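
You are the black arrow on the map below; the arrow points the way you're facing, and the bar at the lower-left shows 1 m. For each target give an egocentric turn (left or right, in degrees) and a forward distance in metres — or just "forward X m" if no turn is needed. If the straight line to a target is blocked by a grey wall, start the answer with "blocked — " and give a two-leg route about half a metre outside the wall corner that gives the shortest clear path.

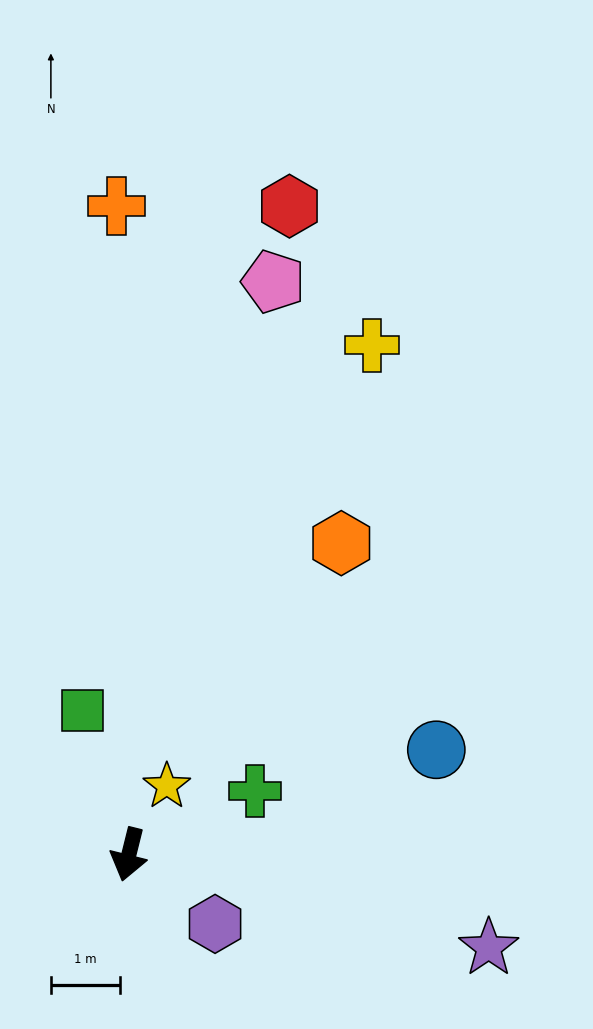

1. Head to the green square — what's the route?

turn right 148°, forward 2.2 m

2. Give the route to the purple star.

turn left 89°, forward 5.4 m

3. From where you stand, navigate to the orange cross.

turn right 165°, forward 9.4 m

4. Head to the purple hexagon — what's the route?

turn left 65°, forward 1.6 m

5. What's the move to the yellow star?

turn left 165°, forward 1.1 m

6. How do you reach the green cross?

turn left 131°, forward 2.0 m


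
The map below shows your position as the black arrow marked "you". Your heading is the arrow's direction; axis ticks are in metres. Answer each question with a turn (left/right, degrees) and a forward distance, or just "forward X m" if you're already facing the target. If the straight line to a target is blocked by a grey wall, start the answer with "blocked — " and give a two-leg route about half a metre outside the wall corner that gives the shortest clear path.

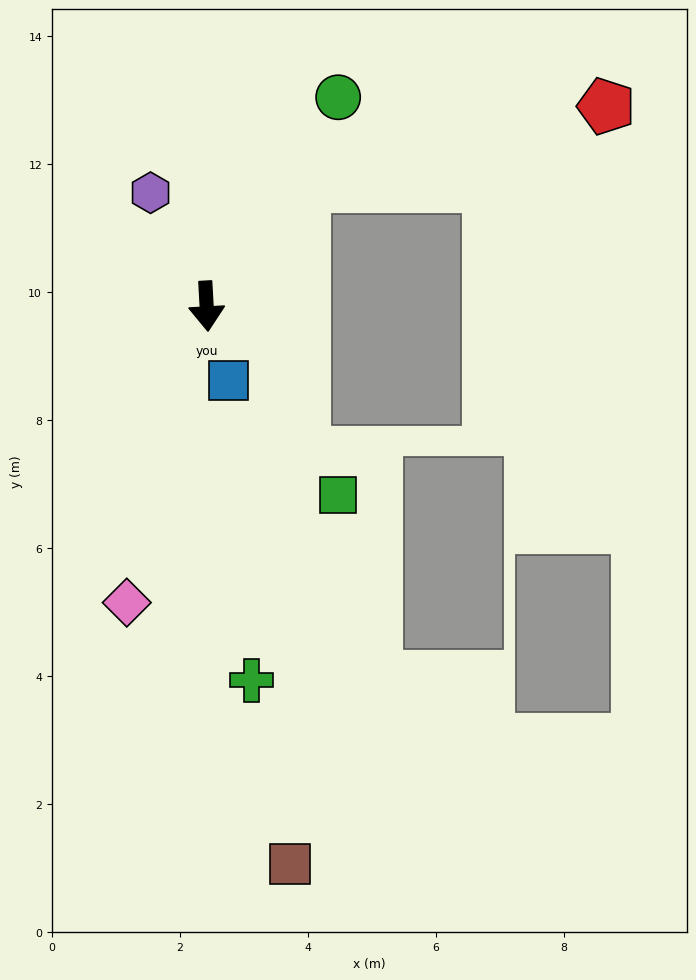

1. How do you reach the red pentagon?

blocked — turn left 138°, forward 2.4 m, then turn right 37°, forward 4.9 m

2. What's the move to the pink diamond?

turn right 18°, forward 4.8 m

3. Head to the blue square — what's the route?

turn left 13°, forward 1.2 m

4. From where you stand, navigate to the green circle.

turn left 145°, forward 3.9 m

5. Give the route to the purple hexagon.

turn right 157°, forward 2.0 m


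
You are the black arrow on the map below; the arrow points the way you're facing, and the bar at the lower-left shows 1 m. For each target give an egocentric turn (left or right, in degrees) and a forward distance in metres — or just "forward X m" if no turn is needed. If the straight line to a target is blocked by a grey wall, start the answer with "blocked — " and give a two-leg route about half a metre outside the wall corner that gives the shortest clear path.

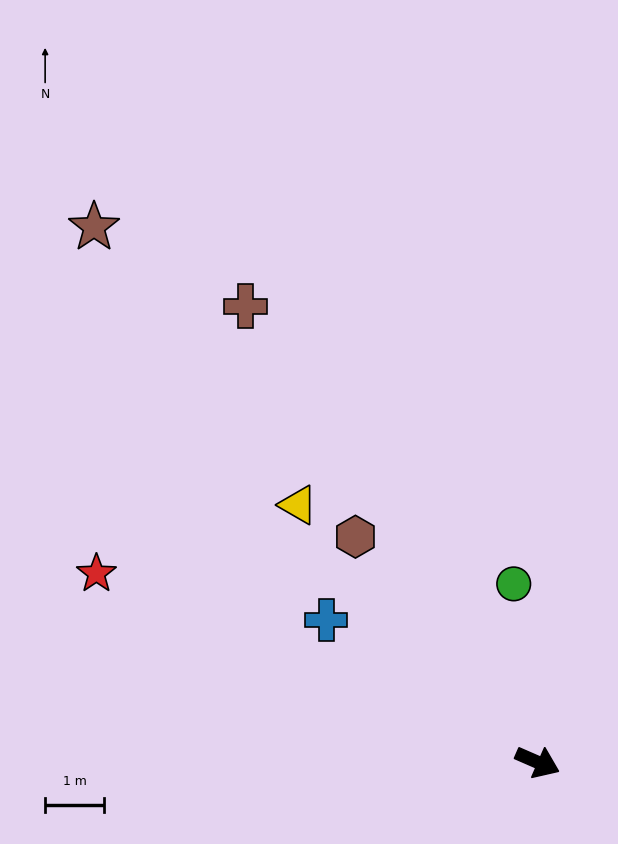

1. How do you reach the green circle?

turn left 121°, forward 3.1 m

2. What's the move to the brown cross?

turn left 146°, forward 9.2 m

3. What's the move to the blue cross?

turn left 170°, forward 4.3 m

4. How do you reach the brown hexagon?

turn left 152°, forward 4.9 m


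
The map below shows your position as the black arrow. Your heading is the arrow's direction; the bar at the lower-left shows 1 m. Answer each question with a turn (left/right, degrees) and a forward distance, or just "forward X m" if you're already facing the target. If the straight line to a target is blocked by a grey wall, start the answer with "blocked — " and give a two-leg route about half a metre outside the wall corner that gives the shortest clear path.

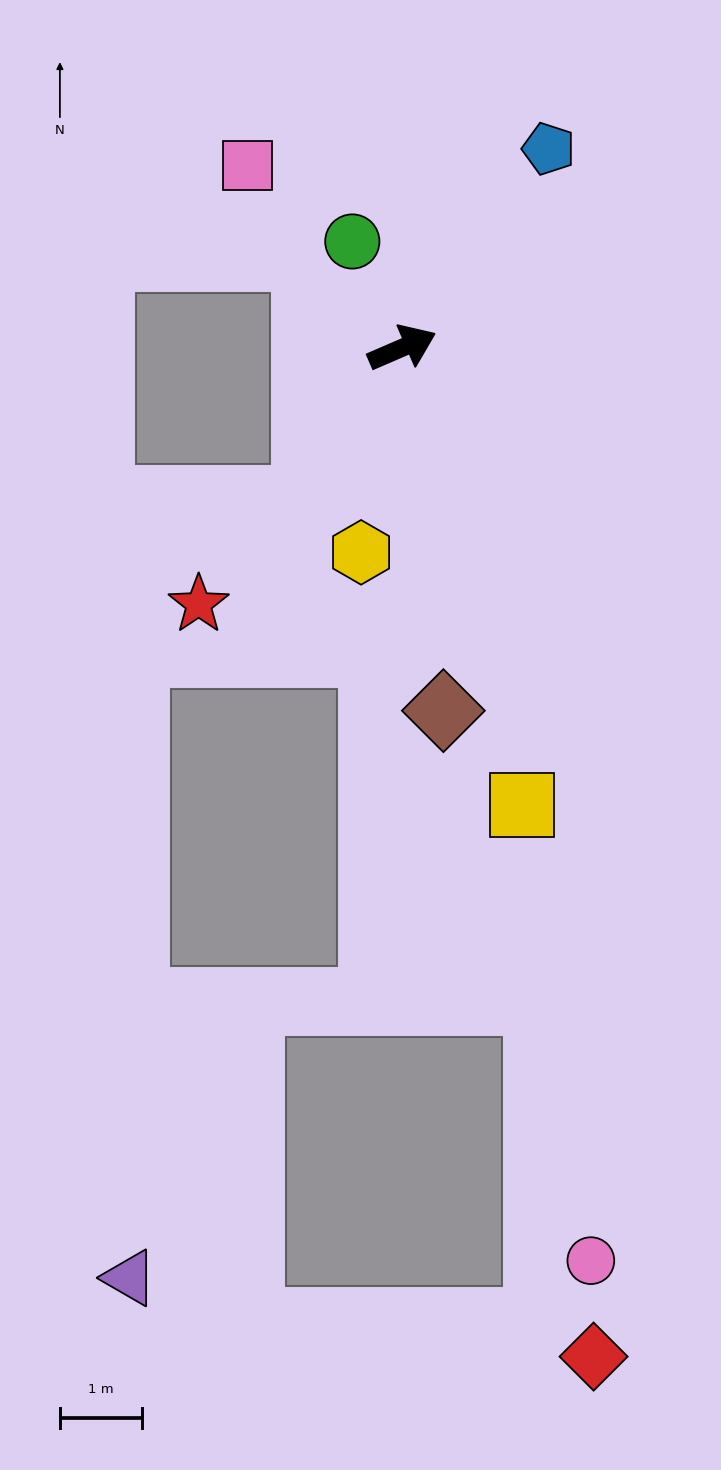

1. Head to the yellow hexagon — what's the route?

turn right 125°, forward 2.5 m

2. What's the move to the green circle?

turn left 92°, forward 1.4 m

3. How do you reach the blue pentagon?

turn left 30°, forward 3.0 m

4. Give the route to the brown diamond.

turn right 107°, forward 4.4 m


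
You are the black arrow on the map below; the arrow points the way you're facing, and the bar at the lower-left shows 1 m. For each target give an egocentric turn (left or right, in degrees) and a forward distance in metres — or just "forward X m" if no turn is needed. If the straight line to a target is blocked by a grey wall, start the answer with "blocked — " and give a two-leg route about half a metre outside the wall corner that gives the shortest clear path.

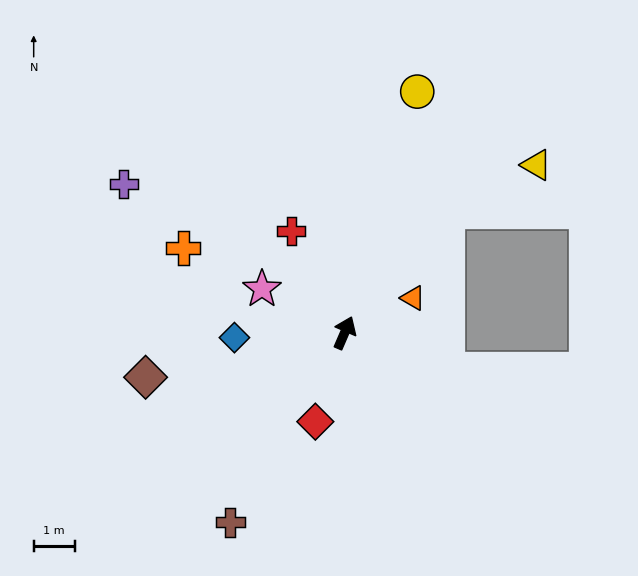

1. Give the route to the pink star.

turn left 85°, forward 2.3 m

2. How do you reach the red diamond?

turn right 175°, forward 2.3 m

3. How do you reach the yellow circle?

turn left 7°, forward 6.1 m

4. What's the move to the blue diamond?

turn left 116°, forward 2.7 m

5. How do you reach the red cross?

turn left 51°, forward 2.8 m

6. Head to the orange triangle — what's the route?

turn right 40°, forward 1.9 m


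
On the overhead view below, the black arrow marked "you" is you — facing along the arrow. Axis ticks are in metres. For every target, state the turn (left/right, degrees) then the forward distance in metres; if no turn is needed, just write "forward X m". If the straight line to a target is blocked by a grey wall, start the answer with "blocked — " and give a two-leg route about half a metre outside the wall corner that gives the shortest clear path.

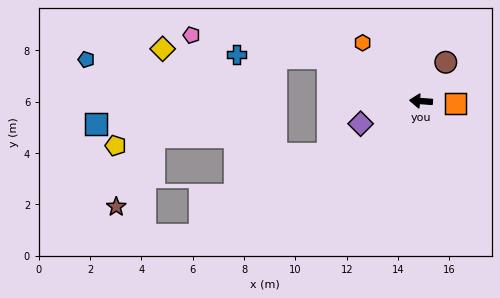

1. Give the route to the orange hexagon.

turn right 41°, forward 3.2 m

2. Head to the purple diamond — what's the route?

turn left 25°, forward 2.5 m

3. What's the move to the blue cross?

blocked — turn right 20°, forward 4.0 m, then turn left 21°, forward 3.5 m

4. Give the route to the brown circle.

turn right 118°, forward 1.8 m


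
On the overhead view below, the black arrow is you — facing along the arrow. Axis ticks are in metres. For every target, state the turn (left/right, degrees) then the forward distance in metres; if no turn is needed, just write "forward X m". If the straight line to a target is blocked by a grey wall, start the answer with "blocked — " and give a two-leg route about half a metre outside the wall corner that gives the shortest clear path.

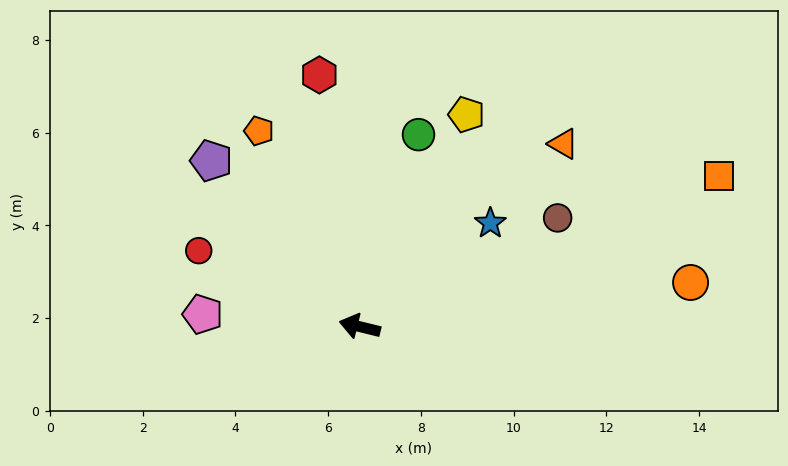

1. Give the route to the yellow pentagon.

turn right 103°, forward 5.1 m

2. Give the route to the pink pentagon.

turn left 9°, forward 3.4 m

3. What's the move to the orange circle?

turn right 159°, forward 7.2 m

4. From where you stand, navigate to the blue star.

turn right 128°, forward 3.6 m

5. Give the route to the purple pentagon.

turn right 34°, forward 4.8 m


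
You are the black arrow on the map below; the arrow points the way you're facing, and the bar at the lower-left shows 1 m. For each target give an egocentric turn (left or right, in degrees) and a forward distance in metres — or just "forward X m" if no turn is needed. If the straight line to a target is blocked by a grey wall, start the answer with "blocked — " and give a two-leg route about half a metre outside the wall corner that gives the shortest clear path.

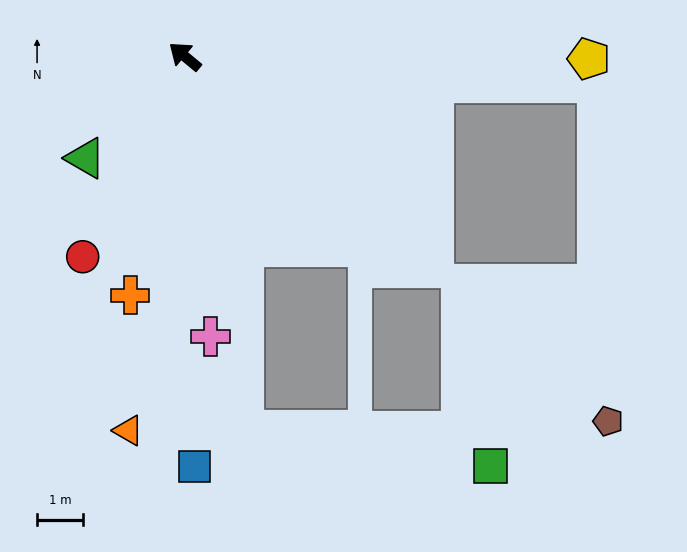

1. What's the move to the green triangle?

turn left 85°, forward 3.1 m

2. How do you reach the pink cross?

turn left 135°, forward 6.1 m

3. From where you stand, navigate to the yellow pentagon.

turn right 141°, forward 8.7 m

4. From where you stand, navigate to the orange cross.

turn left 117°, forward 5.3 m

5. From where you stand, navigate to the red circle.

turn left 103°, forward 4.9 m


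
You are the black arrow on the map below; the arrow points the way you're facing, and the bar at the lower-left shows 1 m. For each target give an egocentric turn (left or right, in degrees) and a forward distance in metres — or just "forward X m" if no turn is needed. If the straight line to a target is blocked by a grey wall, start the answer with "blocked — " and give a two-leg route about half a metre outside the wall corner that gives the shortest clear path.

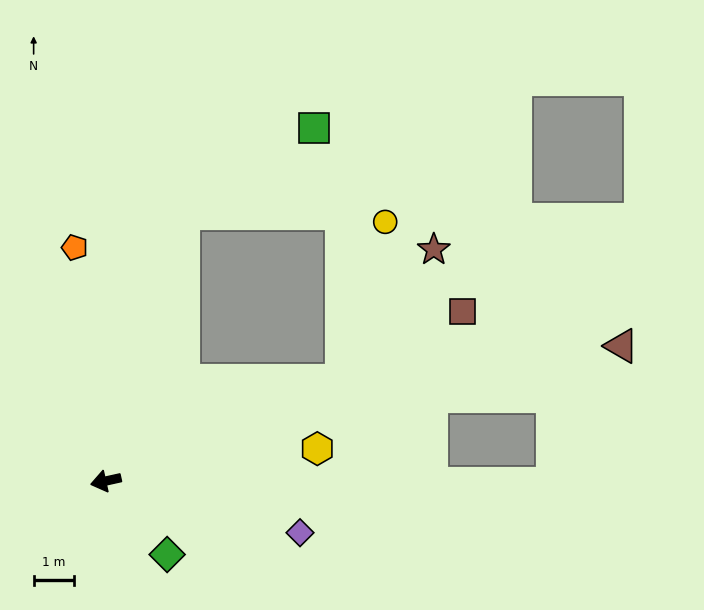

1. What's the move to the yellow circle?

blocked — turn right 169°, forward 6.4 m, then turn left 51°, forward 4.1 m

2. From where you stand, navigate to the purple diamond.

turn left 153°, forward 5.0 m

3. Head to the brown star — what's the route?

blocked — turn right 169°, forward 6.4 m, then turn left 32°, forward 4.0 m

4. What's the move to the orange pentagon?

turn right 95°, forward 5.9 m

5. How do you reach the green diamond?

turn left 117°, forward 2.4 m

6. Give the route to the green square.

blocked — turn right 119°, forward 7.0 m, then turn right 41°, forward 3.9 m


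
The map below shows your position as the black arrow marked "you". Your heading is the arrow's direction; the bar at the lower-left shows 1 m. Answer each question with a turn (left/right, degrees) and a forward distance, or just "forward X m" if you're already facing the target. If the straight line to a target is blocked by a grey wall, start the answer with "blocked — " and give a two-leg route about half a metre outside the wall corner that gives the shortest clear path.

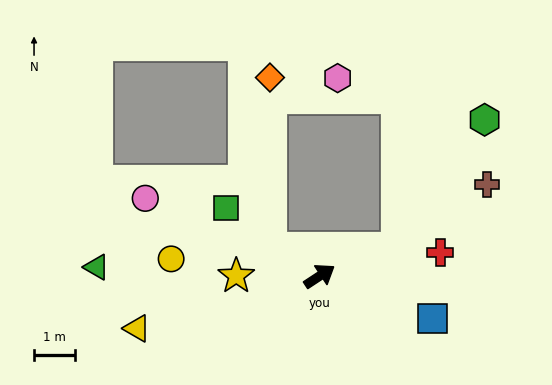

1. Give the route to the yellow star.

turn left 147°, forward 2.0 m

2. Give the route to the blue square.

turn right 54°, forward 2.9 m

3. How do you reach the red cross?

turn right 22°, forward 3.0 m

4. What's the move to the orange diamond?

blocked — turn left 119°, forward 1.4 m, then turn right 62°, forward 4.2 m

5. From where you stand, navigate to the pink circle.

turn left 123°, forward 4.7 m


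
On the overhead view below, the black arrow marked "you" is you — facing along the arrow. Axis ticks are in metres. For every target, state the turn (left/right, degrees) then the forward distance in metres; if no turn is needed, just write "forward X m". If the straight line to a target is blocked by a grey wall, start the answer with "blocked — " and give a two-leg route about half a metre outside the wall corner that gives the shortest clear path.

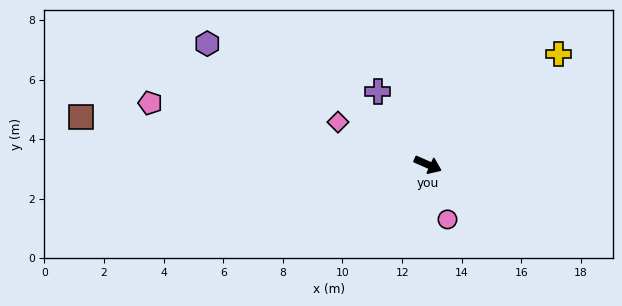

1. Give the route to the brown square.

turn right 164°, forward 11.7 m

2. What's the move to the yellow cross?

turn left 64°, forward 5.7 m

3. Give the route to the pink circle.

turn right 47°, forward 2.0 m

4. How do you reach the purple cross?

turn left 148°, forward 3.0 m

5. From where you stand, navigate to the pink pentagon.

turn right 169°, forward 9.5 m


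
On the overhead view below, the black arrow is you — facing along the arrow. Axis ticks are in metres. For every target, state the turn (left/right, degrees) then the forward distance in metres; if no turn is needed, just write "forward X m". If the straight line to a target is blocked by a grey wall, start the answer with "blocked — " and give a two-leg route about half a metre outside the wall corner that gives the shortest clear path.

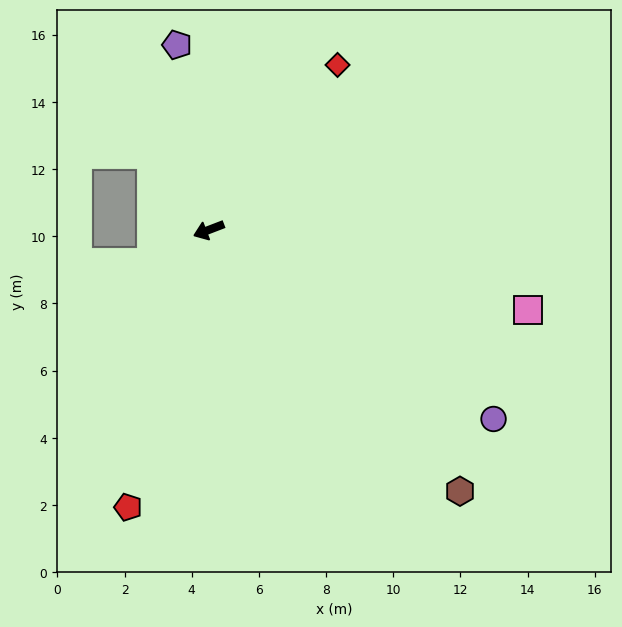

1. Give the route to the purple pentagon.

turn right 101°, forward 5.6 m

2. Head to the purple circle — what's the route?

turn left 125°, forward 10.2 m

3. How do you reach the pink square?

turn left 145°, forward 9.8 m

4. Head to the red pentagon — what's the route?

turn left 53°, forward 8.6 m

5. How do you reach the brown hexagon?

turn left 113°, forward 10.8 m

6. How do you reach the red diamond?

turn right 149°, forward 6.2 m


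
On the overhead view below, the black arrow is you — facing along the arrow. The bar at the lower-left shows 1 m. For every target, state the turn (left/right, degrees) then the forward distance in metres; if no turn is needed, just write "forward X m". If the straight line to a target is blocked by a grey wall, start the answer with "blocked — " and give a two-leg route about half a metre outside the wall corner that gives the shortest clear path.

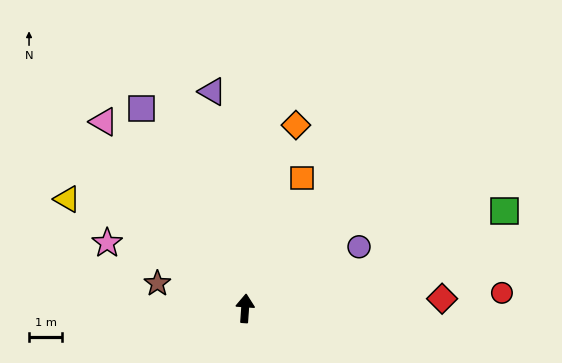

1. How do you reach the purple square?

turn left 31°, forward 6.8 m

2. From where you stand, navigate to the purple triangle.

turn left 13°, forward 6.6 m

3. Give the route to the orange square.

turn right 20°, forward 4.3 m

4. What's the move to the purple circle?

turn right 58°, forward 3.9 m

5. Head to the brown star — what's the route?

turn left 78°, forward 2.8 m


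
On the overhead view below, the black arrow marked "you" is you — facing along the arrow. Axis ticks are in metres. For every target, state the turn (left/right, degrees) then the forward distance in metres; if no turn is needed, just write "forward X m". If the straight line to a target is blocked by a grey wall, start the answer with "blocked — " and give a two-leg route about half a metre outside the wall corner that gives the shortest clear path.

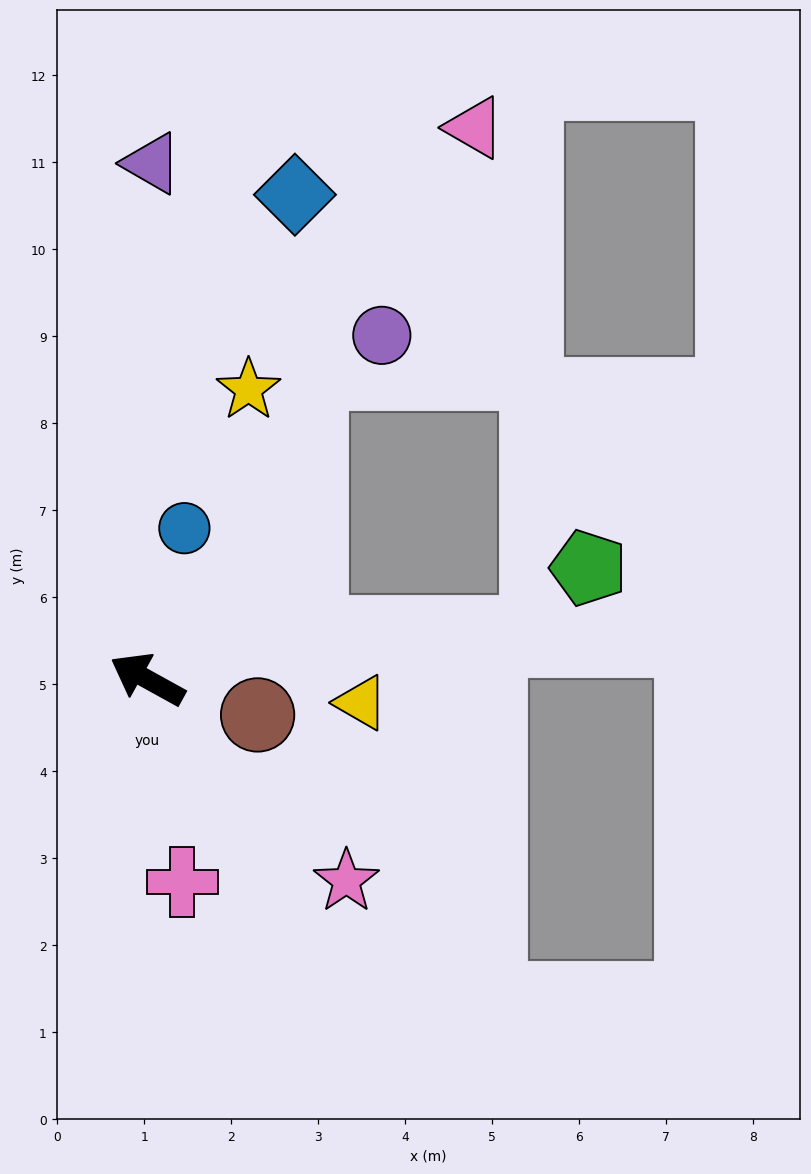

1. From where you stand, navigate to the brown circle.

turn right 169°, forward 1.3 m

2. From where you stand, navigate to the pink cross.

turn left 129°, forward 2.4 m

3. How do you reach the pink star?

turn left 164°, forward 3.3 m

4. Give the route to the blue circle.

turn right 75°, forward 1.8 m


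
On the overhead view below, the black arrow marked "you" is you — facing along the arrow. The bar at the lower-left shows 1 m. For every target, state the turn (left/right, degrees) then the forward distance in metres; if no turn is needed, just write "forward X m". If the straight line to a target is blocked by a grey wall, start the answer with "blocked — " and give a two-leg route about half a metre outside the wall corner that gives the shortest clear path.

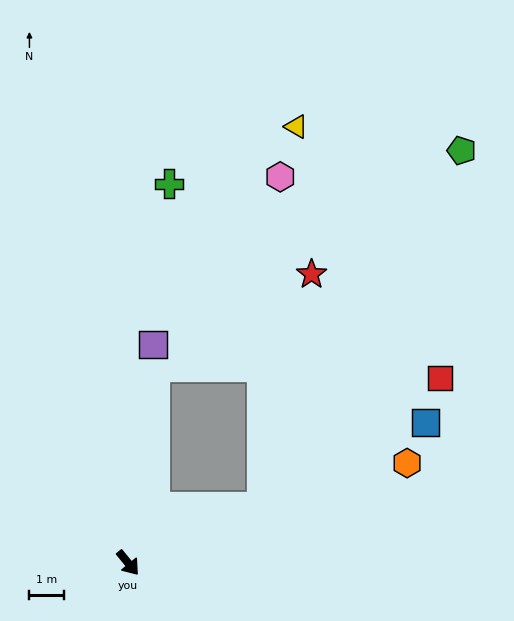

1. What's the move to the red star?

blocked — turn left 73°, forward 4.2 m, then turn left 56°, forward 6.9 m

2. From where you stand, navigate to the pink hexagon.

blocked — turn left 73°, forward 4.2 m, then turn left 64°, forward 9.6 m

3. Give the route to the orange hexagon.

turn left 70°, forward 8.6 m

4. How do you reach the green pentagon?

blocked — turn left 73°, forward 4.2 m, then turn left 38°, forward 11.9 m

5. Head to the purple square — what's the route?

turn left 134°, forward 6.4 m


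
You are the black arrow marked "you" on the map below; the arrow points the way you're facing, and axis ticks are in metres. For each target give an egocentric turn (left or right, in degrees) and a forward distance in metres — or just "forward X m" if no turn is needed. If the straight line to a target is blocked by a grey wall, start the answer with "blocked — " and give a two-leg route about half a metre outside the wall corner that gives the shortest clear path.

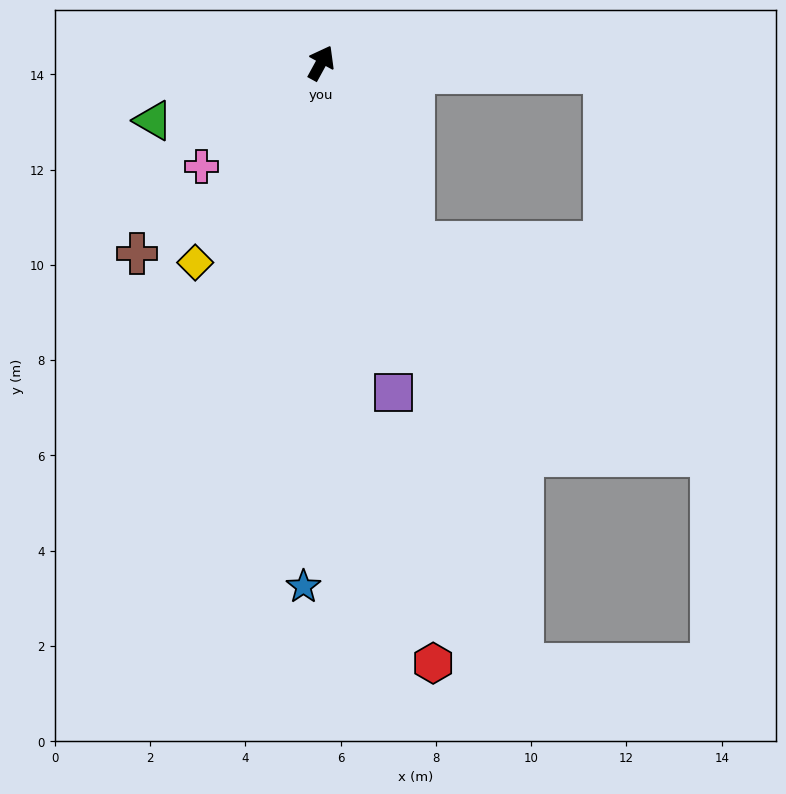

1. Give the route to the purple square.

turn right 139°, forward 7.1 m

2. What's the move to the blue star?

turn right 153°, forward 11.0 m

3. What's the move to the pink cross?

turn left 160°, forward 3.3 m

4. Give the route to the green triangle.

turn left 138°, forward 3.7 m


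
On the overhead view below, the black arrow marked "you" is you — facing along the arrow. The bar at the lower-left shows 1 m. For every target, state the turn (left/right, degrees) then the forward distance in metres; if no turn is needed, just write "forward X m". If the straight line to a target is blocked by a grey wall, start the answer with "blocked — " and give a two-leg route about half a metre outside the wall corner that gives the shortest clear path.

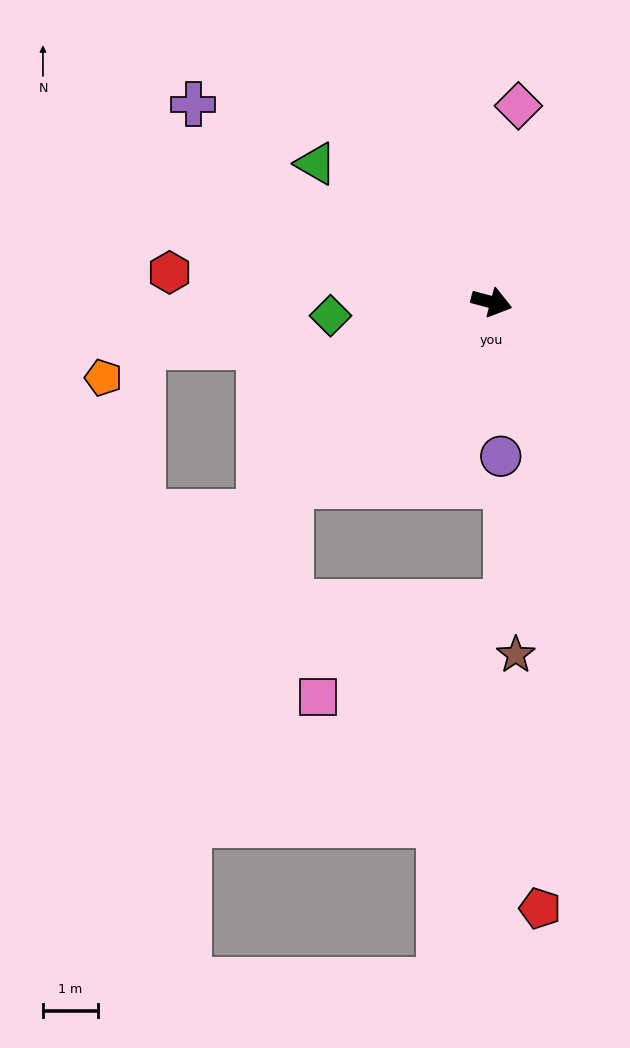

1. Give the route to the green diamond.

turn right 160°, forward 3.0 m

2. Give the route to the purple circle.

turn right 72°, forward 2.8 m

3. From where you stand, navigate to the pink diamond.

turn left 97°, forward 3.6 m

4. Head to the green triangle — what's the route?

turn left 157°, forward 4.1 m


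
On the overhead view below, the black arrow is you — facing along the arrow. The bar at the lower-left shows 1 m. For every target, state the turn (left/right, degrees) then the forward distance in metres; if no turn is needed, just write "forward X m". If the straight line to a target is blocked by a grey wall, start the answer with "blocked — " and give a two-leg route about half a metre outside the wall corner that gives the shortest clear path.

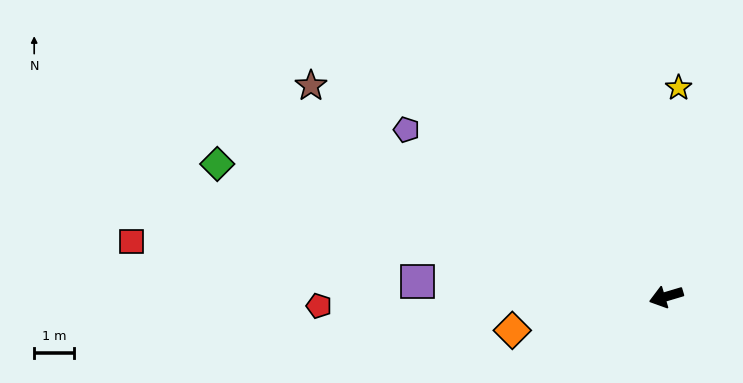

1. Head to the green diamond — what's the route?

turn right 33°, forward 11.7 m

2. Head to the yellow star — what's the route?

turn right 110°, forward 5.2 m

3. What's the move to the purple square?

turn right 20°, forward 6.2 m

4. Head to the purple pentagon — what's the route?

turn right 49°, forward 7.7 m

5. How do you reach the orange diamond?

turn right 4°, forward 3.9 m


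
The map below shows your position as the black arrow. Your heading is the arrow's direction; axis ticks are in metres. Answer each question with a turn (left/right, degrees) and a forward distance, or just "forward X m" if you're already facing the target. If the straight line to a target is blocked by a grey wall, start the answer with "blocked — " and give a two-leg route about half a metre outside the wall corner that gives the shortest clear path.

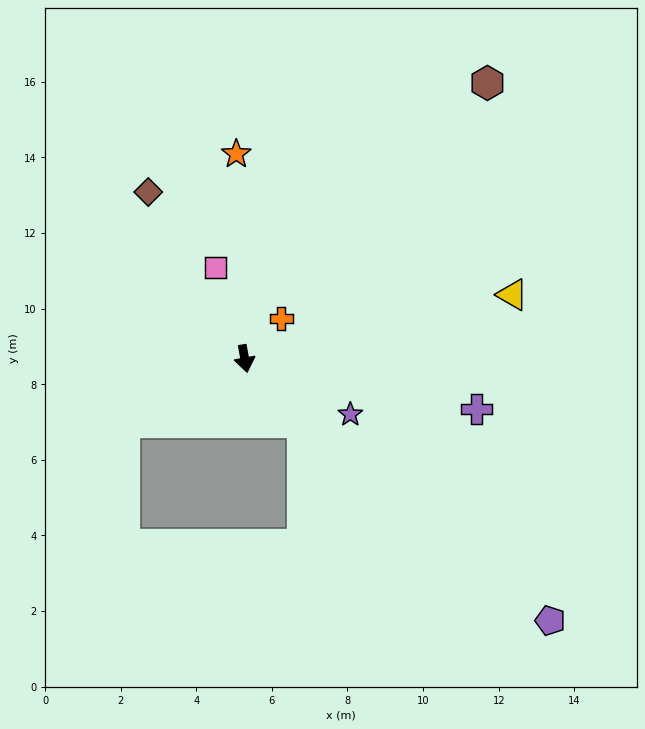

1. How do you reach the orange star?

turn left 172°, forward 5.4 m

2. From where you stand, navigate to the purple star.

turn left 52°, forward 3.2 m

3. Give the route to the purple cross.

turn left 68°, forward 6.3 m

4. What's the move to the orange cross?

turn left 127°, forward 1.4 m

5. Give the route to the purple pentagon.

turn left 39°, forward 10.6 m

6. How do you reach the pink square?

turn right 172°, forward 2.5 m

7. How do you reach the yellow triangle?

turn left 93°, forward 7.3 m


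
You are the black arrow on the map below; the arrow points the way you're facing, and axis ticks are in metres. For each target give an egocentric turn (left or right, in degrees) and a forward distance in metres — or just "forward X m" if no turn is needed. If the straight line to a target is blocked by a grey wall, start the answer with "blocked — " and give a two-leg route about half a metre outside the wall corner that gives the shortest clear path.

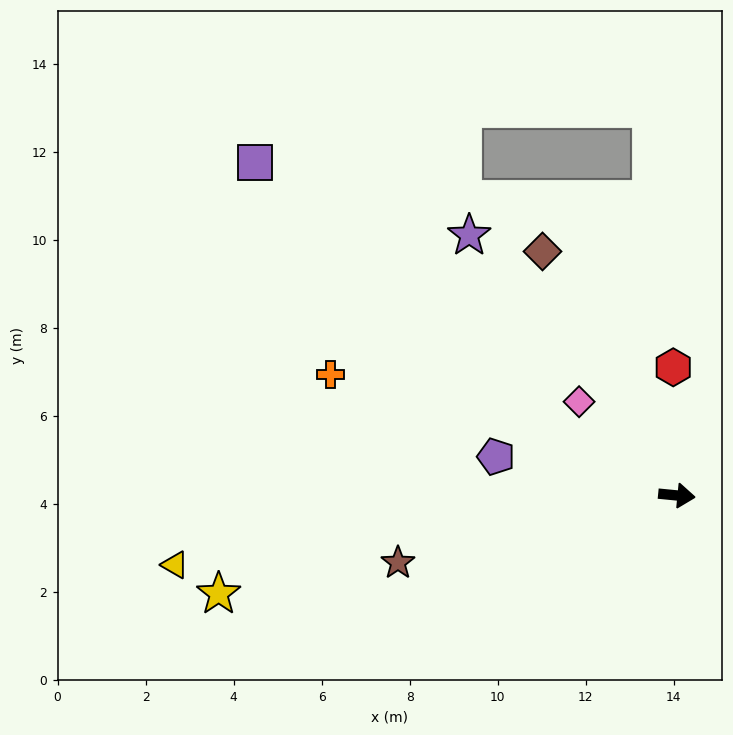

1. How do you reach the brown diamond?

turn left 124°, forward 6.3 m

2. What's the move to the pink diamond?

turn left 142°, forward 3.1 m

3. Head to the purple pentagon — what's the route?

turn left 173°, forward 4.2 m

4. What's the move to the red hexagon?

turn left 97°, forward 2.9 m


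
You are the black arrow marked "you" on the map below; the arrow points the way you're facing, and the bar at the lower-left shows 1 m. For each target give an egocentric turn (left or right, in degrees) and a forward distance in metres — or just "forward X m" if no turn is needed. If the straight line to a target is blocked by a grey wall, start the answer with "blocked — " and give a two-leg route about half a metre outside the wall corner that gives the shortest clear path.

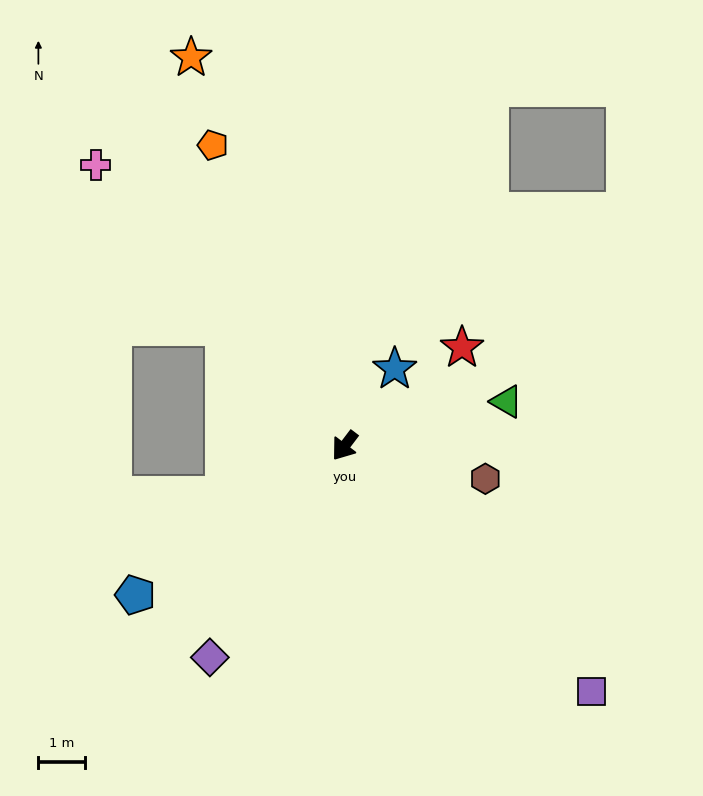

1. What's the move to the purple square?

turn left 82°, forward 7.5 m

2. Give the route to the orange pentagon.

turn right 119°, forward 7.1 m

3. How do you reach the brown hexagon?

turn left 114°, forward 3.1 m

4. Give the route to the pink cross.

turn right 101°, forward 8.1 m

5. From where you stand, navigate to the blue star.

turn right 176°, forward 2.0 m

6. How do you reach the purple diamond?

turn left 5°, forward 5.4 m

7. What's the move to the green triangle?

turn left 143°, forward 3.6 m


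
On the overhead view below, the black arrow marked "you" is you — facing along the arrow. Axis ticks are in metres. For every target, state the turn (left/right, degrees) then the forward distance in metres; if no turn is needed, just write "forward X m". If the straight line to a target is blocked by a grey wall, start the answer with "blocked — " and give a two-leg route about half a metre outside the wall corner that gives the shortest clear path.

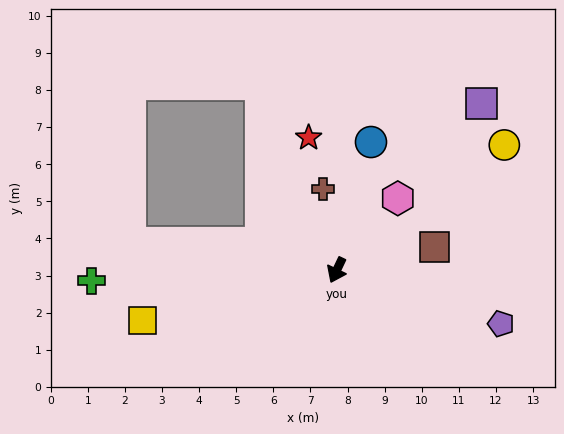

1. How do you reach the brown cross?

turn right 145°, forward 2.2 m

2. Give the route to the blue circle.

turn right 170°, forward 3.6 m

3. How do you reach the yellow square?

turn right 50°, forward 5.4 m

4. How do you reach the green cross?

turn right 62°, forward 6.6 m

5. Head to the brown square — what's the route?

turn left 129°, forward 2.7 m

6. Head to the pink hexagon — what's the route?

turn left 165°, forward 2.5 m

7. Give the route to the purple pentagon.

turn left 97°, forward 4.7 m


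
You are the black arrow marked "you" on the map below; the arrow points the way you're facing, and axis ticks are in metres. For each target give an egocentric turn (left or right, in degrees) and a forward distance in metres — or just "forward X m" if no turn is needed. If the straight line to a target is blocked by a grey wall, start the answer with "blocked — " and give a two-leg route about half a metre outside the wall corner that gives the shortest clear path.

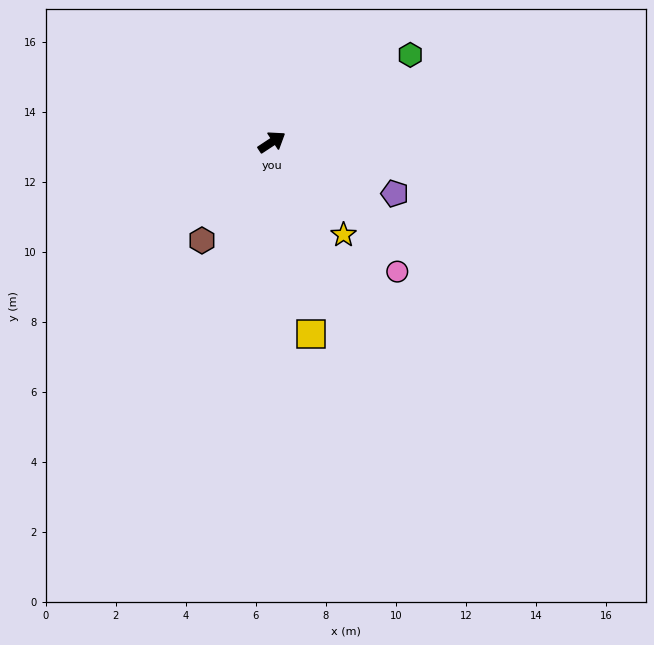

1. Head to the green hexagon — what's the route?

forward 4.7 m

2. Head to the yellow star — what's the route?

turn right 86°, forward 3.3 m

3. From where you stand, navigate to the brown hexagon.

turn right 159°, forward 3.4 m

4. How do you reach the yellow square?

turn right 112°, forward 5.6 m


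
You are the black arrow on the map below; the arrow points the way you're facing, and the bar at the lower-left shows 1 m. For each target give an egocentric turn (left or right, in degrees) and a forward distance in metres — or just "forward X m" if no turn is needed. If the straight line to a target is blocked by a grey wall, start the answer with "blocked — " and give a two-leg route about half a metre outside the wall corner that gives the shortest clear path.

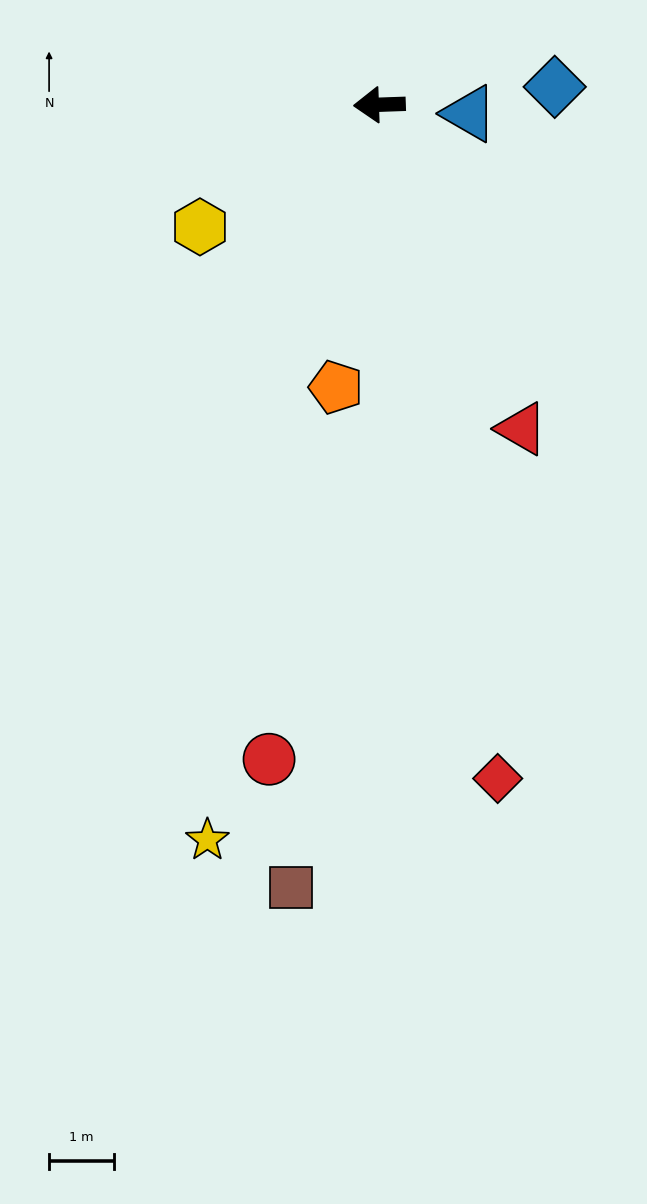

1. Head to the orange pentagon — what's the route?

turn left 79°, forward 4.4 m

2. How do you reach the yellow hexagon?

turn left 32°, forward 3.3 m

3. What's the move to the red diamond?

turn left 98°, forward 10.6 m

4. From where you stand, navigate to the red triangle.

turn left 112°, forward 5.5 m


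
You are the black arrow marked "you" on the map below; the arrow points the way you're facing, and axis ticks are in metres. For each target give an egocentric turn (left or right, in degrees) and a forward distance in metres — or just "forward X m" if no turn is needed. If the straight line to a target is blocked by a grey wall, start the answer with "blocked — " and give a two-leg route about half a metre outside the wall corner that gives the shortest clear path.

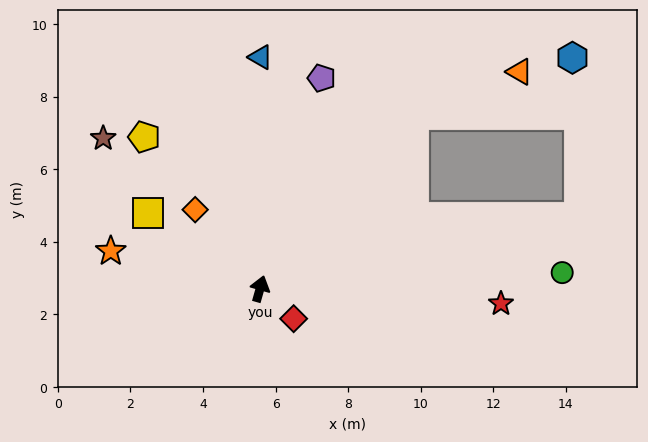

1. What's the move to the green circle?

turn right 71°, forward 8.3 m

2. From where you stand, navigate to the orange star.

turn left 92°, forward 4.2 m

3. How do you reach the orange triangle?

blocked — turn right 25°, forward 6.4 m, then turn right 27°, forward 3.1 m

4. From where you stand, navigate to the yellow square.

turn left 72°, forward 3.7 m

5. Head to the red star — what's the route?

turn right 78°, forward 6.7 m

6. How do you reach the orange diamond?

turn left 55°, forward 2.8 m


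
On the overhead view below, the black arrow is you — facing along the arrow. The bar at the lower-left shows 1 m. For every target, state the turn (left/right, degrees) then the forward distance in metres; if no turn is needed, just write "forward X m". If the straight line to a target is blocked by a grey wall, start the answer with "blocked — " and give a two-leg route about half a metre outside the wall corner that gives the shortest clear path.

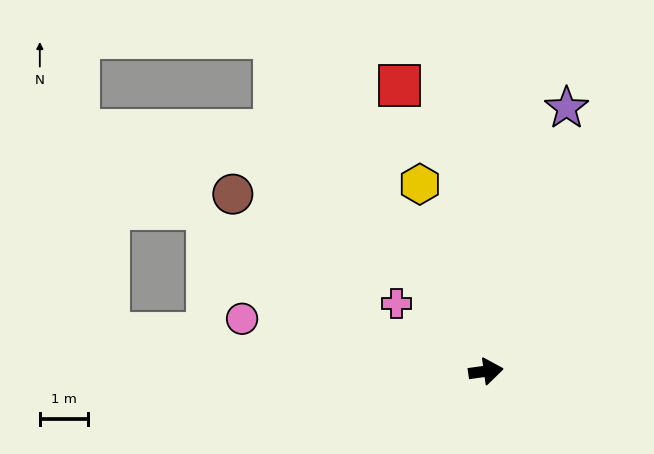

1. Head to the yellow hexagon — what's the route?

turn left 102°, forward 4.1 m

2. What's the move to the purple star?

turn left 65°, forward 5.7 m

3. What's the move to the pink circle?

turn left 160°, forward 5.1 m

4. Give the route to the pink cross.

turn left 135°, forward 2.3 m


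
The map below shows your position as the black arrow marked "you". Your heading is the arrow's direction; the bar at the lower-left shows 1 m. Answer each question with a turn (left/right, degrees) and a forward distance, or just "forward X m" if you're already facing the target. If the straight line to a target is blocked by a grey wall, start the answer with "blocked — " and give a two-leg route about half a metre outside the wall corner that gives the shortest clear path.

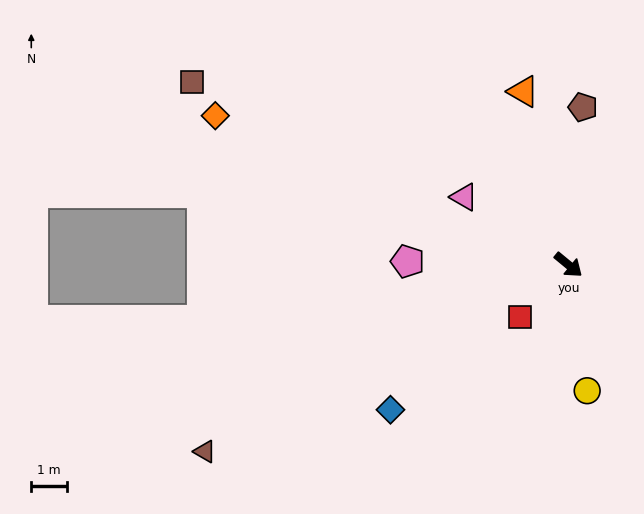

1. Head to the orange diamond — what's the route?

turn right 163°, forward 10.7 m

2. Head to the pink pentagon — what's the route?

turn right 142°, forward 4.5 m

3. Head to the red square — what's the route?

turn right 93°, forward 2.0 m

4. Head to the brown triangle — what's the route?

turn right 113°, forward 11.4 m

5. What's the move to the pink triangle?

turn right 173°, forward 3.5 m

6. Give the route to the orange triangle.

turn left 144°, forward 5.0 m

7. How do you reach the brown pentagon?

turn left 124°, forward 4.4 m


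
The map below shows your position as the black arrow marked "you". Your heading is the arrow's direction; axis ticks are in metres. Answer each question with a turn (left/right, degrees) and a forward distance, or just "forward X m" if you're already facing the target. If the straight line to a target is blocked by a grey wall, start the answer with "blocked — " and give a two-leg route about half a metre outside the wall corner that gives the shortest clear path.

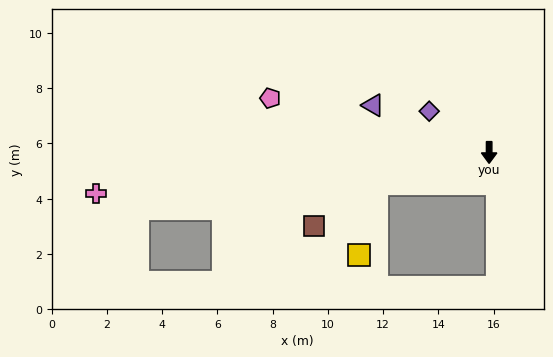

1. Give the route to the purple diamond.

turn right 124°, forward 2.6 m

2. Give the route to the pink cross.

turn right 84°, forward 14.3 m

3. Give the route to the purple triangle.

turn right 112°, forward 4.5 m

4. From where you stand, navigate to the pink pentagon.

turn right 104°, forward 8.2 m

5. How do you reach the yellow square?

blocked — turn right 75°, forward 4.2 m, then turn left 61°, forward 2.7 m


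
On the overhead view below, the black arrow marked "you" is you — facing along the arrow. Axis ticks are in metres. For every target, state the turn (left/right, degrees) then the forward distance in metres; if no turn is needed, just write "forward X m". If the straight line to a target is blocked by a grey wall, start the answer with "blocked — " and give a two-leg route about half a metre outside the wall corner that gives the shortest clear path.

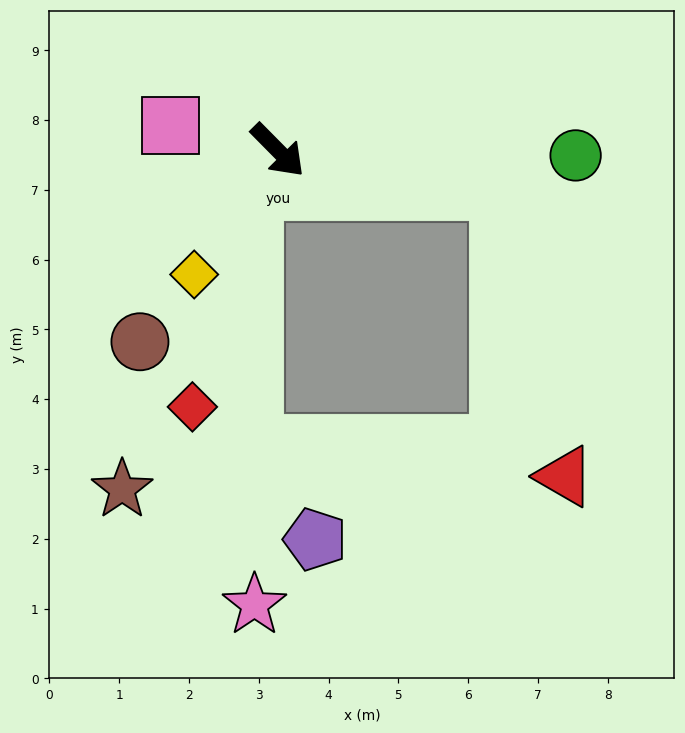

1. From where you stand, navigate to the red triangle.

blocked — turn left 35°, forward 3.2 m, then turn right 67°, forward 4.2 m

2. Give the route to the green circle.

turn left 44°, forward 4.3 m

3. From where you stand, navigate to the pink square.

turn right 148°, forward 1.6 m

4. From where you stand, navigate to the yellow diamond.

turn right 79°, forward 2.1 m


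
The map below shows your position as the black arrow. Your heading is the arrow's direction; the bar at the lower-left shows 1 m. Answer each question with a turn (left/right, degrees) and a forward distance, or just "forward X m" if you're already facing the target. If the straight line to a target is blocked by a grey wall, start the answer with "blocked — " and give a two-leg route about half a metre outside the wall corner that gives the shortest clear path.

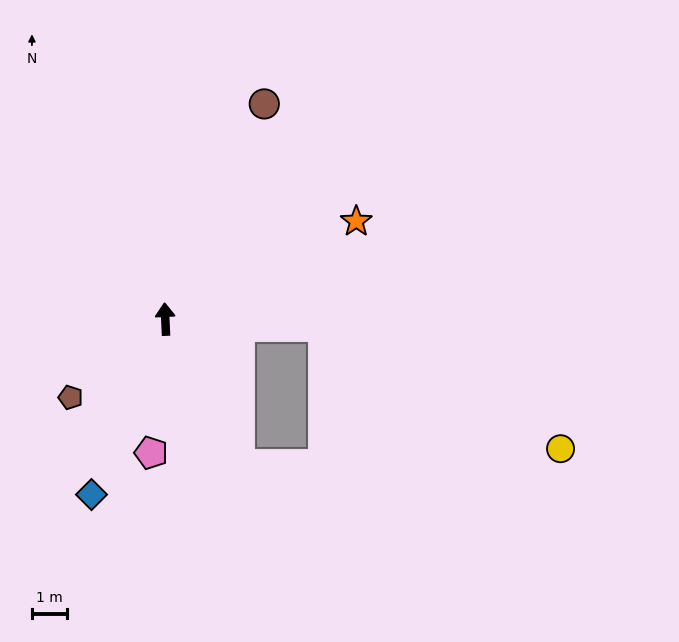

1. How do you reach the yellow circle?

blocked — turn right 96°, forward 4.5 m, then turn right 24°, forward 7.7 m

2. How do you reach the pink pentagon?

turn left 171°, forward 3.9 m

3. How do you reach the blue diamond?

turn left 155°, forward 5.5 m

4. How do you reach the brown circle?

turn right 27°, forward 6.8 m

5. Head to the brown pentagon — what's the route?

turn left 127°, forward 3.5 m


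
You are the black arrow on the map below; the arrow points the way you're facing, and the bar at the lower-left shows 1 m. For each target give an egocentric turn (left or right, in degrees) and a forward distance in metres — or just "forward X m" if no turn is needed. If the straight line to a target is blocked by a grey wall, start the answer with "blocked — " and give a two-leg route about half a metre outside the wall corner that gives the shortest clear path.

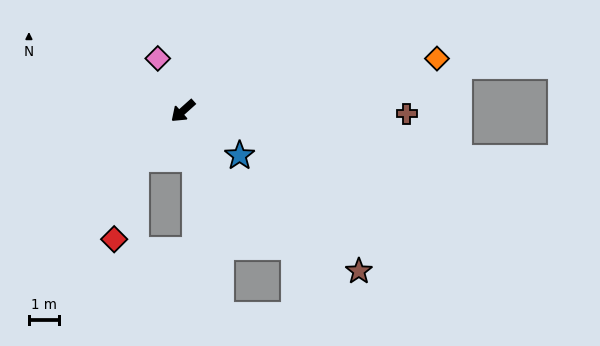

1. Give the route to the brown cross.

turn left 137°, forward 7.4 m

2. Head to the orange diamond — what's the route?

turn left 150°, forward 8.6 m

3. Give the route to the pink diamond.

turn right 106°, forward 1.9 m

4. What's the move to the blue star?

turn left 100°, forward 2.4 m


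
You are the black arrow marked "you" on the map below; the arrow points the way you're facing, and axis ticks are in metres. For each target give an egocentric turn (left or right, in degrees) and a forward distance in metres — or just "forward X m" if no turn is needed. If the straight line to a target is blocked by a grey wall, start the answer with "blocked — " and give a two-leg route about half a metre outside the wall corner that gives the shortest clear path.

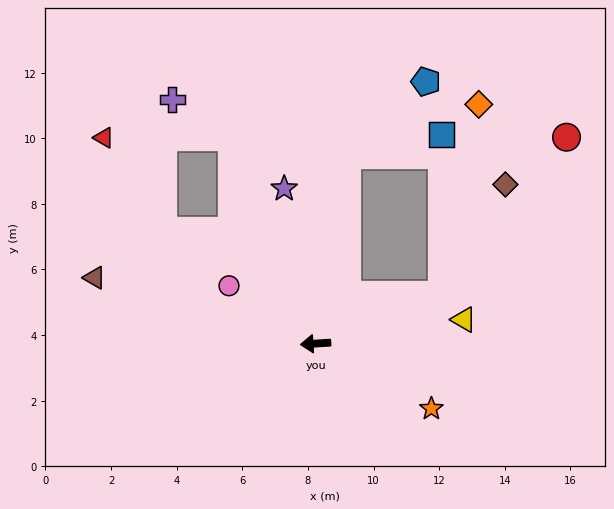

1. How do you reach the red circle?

blocked — turn right 163°, forward 4.1 m, then turn left 31°, forward 6.1 m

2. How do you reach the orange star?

turn left 147°, forward 4.0 m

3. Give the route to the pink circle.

turn right 37°, forward 3.2 m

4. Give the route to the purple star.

turn right 82°, forward 4.8 m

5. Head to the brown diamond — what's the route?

blocked — turn right 163°, forward 4.1 m, then turn left 39°, forward 3.9 m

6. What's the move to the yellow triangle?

turn right 175°, forward 4.6 m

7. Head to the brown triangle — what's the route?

turn right 20°, forward 7.0 m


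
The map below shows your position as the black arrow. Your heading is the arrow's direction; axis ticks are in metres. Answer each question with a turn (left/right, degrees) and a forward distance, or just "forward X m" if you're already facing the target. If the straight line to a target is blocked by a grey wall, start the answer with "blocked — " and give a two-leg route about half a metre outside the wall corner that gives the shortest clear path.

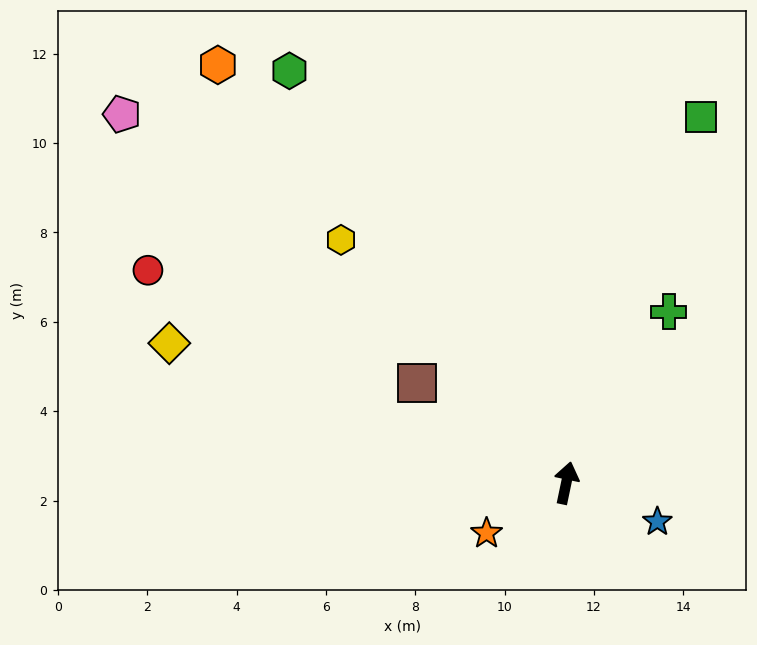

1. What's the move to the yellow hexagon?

turn left 55°, forward 7.4 m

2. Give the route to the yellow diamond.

turn left 82°, forward 9.4 m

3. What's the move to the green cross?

turn right 19°, forward 4.5 m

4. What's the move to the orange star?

turn left 134°, forward 2.1 m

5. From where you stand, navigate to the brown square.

turn left 68°, forward 4.0 m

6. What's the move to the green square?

turn right 8°, forward 8.7 m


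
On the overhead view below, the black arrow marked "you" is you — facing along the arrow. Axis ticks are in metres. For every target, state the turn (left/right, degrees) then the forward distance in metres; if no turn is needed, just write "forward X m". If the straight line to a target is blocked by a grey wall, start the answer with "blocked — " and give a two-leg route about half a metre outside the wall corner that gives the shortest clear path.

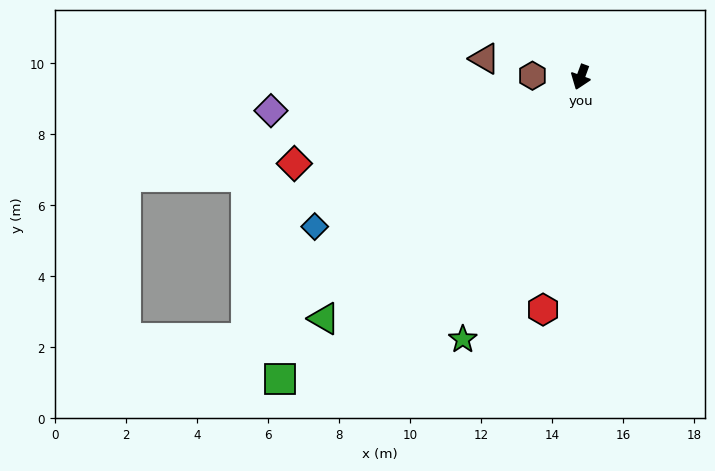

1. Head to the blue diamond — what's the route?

turn right 41°, forward 8.6 m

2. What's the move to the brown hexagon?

turn right 72°, forward 1.4 m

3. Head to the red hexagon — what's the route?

turn left 11°, forward 6.6 m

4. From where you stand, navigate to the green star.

turn right 4°, forward 8.1 m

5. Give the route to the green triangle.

turn right 27°, forward 9.9 m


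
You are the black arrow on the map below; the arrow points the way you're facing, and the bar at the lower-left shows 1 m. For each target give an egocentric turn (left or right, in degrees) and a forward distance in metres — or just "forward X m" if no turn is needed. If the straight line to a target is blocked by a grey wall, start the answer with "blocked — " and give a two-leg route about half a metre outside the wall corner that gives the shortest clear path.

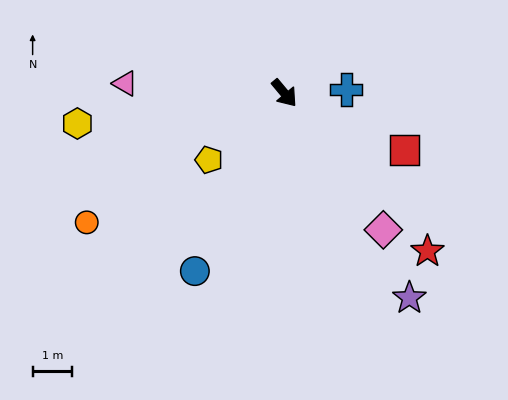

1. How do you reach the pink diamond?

turn right 4°, forward 4.3 m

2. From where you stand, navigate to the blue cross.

turn left 54°, forward 1.6 m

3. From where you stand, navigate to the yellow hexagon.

turn right 122°, forward 5.3 m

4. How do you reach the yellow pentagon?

turn right 88°, forward 2.5 m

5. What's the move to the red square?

turn left 25°, forward 3.4 m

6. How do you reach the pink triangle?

turn right 133°, forward 4.0 m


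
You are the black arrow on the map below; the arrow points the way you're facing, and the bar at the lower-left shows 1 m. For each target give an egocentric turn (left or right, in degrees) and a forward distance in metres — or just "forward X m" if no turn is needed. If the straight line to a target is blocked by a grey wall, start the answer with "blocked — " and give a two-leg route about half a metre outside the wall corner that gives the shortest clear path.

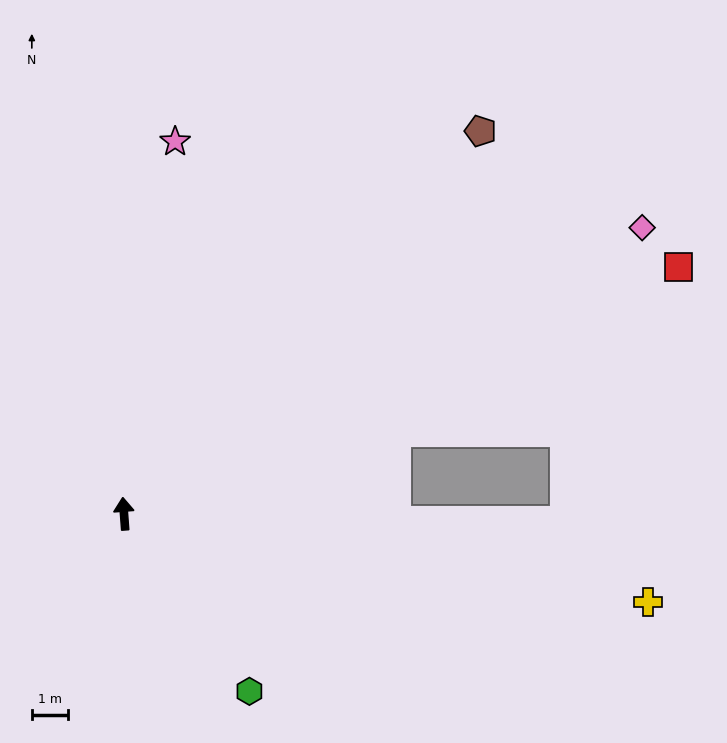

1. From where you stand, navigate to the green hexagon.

turn right 149°, forward 6.0 m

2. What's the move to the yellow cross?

turn right 104°, forward 14.6 m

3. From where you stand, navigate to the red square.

turn right 70°, forward 16.7 m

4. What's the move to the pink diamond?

turn right 65°, forward 16.3 m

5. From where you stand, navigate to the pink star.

turn right 12°, forward 10.3 m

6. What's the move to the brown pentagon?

turn right 47°, forward 14.4 m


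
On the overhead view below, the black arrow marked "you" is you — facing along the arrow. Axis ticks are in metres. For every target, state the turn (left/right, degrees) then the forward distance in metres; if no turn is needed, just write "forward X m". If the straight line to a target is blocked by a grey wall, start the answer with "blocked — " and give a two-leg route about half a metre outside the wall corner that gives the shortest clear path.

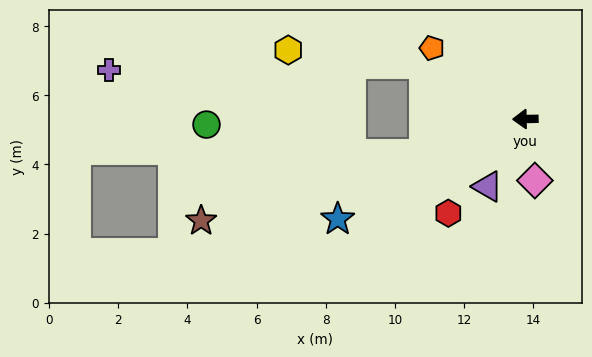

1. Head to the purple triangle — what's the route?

turn left 60°, forward 2.2 m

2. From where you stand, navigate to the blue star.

turn left 27°, forward 6.2 m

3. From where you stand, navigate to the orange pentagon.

turn right 38°, forward 3.4 m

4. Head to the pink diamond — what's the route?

turn left 98°, forward 1.8 m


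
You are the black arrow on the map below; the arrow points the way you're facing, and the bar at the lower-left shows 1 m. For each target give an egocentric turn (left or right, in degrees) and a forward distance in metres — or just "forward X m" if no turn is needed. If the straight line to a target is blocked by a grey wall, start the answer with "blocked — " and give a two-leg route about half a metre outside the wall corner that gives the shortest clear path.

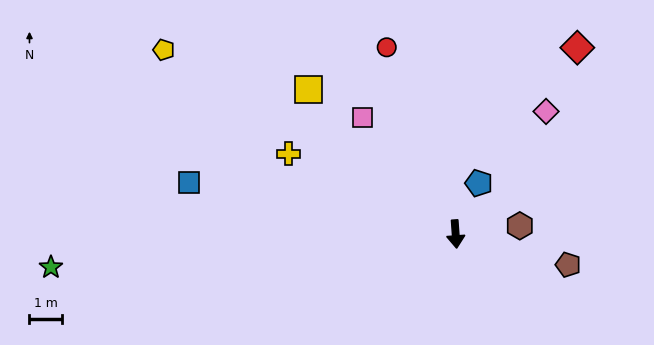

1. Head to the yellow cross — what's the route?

turn right 120°, forward 5.7 m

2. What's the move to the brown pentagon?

turn left 71°, forward 3.6 m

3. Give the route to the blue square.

turn right 105°, forward 8.3 m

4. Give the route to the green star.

turn right 89°, forward 12.5 m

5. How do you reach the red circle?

turn right 164°, forward 6.1 m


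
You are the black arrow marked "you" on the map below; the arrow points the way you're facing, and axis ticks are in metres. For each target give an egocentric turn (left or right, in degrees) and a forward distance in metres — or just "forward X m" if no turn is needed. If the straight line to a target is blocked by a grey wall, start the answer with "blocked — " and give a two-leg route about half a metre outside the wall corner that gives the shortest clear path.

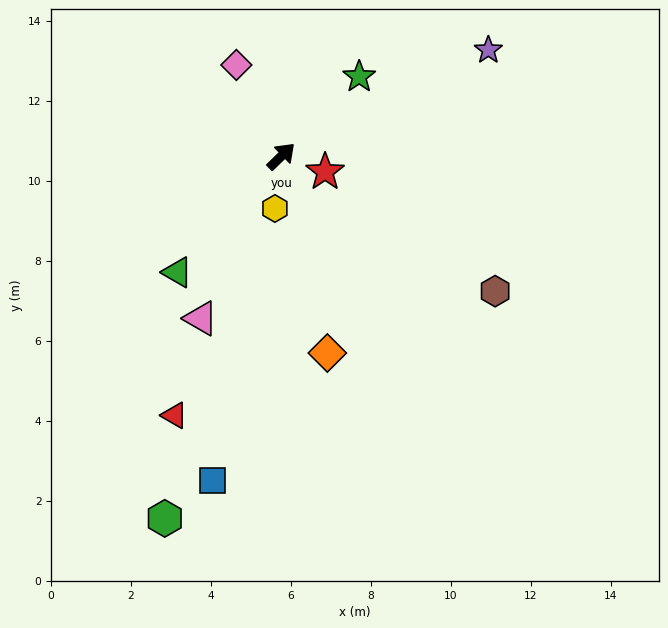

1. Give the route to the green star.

forward 2.8 m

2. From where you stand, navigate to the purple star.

turn right 17°, forward 5.8 m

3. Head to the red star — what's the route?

turn right 64°, forward 1.2 m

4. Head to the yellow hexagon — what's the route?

turn right 141°, forward 1.3 m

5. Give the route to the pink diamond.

turn left 72°, forward 2.5 m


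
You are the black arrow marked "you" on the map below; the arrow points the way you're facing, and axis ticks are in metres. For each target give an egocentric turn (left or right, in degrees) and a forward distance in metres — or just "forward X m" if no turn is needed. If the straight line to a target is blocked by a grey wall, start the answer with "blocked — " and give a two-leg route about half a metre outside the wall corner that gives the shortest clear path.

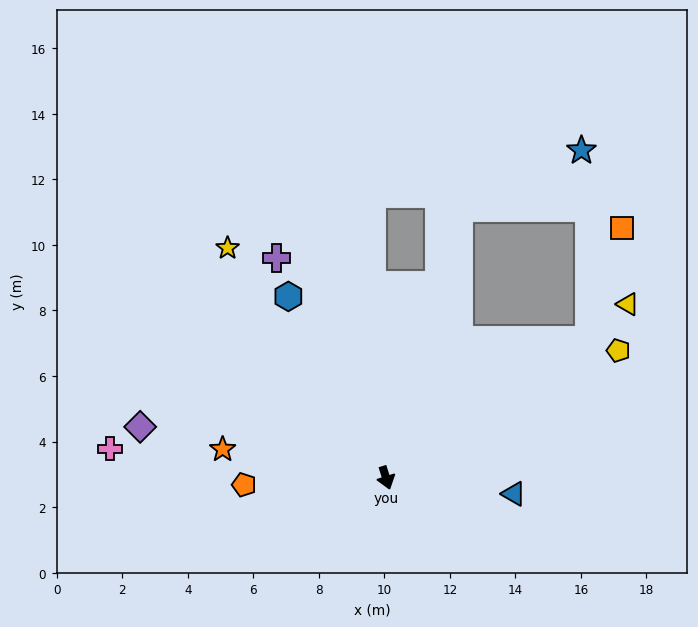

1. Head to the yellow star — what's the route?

turn right 163°, forward 8.5 m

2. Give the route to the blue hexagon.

turn right 169°, forward 6.3 m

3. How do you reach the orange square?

blocked — turn left 107°, forward 7.5 m, then turn left 39°, forward 3.5 m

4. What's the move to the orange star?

turn right 117°, forward 5.1 m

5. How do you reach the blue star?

blocked — turn left 147°, forward 8.5 m, then turn right 49°, forward 4.1 m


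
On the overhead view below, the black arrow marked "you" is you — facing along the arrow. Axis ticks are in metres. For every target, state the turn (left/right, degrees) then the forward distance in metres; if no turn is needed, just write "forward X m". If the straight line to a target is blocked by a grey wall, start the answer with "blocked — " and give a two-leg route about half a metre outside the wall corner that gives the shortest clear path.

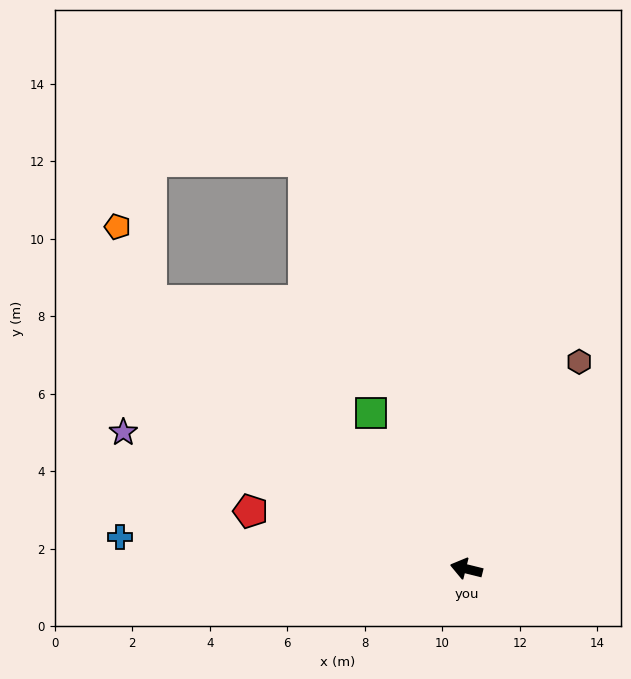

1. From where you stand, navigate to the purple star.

turn right 8°, forward 9.5 m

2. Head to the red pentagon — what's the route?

forward 5.8 m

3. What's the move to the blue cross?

turn left 9°, forward 9.0 m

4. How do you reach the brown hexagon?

turn right 105°, forward 6.1 m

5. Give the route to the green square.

turn right 45°, forward 4.7 m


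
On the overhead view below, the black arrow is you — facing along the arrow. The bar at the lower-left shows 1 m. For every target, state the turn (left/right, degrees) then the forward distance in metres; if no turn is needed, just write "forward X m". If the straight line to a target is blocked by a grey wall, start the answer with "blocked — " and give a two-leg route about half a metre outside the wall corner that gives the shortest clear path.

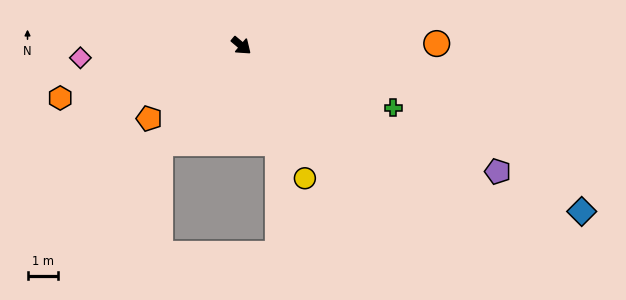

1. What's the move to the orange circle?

turn left 41°, forward 6.4 m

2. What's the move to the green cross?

turn left 18°, forward 5.4 m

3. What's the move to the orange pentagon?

turn right 101°, forward 3.9 m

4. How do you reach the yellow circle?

turn right 24°, forward 4.8 m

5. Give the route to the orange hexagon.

turn right 124°, forward 6.2 m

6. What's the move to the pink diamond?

turn right 135°, forward 5.3 m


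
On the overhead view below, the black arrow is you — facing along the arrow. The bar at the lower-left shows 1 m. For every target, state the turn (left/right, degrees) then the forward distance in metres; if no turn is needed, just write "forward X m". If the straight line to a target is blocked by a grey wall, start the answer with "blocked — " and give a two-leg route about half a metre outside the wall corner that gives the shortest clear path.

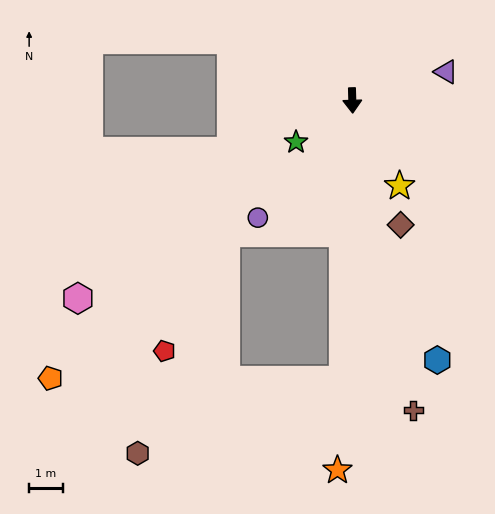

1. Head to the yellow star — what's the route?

turn left 27°, forward 2.9 m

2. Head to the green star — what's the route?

turn right 55°, forward 2.1 m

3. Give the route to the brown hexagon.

blocked — turn right 3°, forward 8.3 m, then turn right 69°, forward 6.5 m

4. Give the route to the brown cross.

turn left 9°, forward 9.3 m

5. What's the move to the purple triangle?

turn left 105°, forward 2.9 m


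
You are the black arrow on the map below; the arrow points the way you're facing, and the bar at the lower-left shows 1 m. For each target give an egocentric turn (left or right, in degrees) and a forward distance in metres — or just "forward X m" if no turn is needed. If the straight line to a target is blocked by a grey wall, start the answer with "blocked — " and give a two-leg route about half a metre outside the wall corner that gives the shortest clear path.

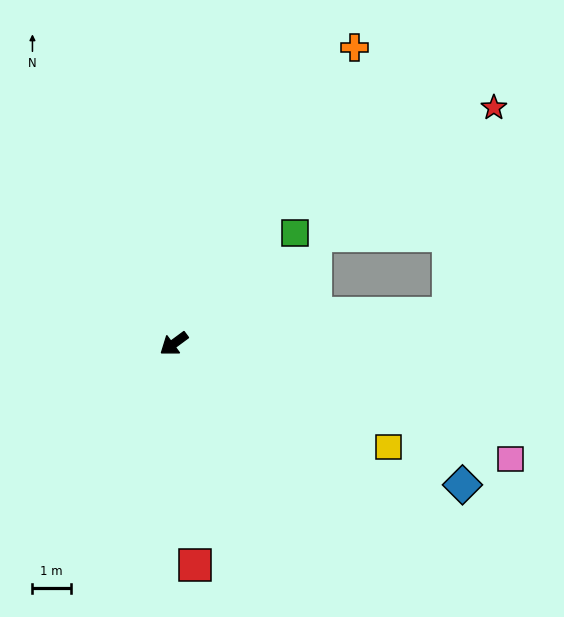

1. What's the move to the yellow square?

turn left 118°, forward 6.2 m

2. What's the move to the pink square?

turn left 125°, forward 9.2 m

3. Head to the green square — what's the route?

turn right 174°, forward 4.2 m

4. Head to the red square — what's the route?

turn left 59°, forward 5.8 m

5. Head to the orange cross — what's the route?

turn right 158°, forward 9.0 m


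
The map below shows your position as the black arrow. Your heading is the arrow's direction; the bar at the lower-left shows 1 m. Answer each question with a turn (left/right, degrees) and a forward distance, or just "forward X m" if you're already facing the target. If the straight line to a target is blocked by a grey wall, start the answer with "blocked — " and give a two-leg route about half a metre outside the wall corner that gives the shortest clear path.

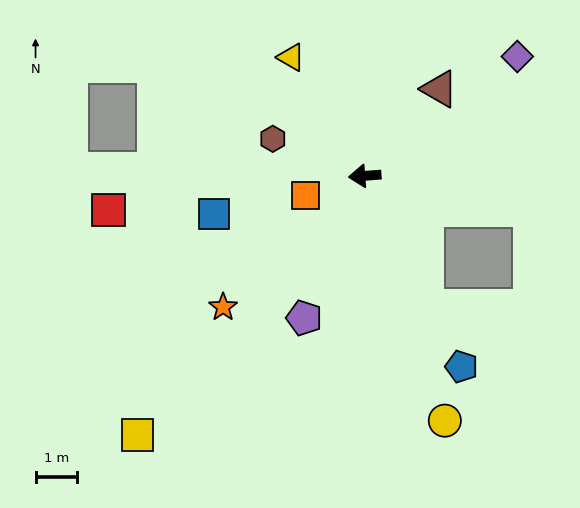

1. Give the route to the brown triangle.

turn right 135°, forward 2.7 m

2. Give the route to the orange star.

turn left 38°, forward 4.6 m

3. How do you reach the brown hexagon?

turn right 26°, forward 2.4 m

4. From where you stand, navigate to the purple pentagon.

turn left 63°, forward 3.7 m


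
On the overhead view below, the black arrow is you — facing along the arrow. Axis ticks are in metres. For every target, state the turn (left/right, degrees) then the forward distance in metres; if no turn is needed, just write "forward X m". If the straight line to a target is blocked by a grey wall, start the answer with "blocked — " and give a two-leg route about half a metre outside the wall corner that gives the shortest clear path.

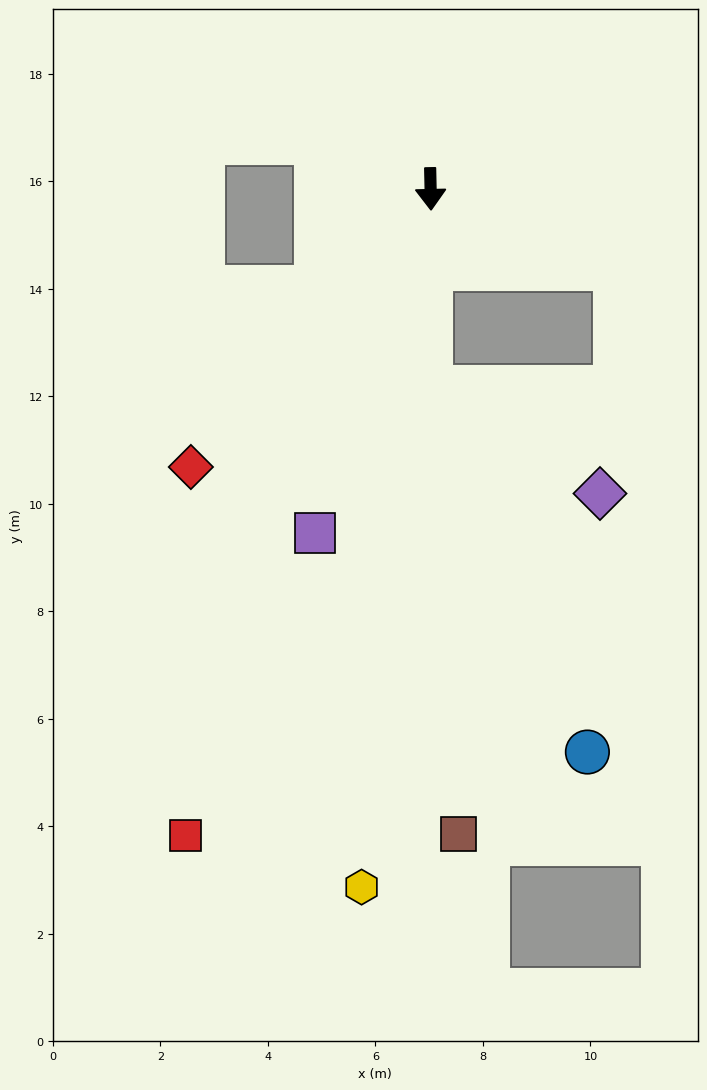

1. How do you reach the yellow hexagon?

turn right 7°, forward 13.1 m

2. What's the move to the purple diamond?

blocked — forward 3.7 m, then turn left 57°, forward 3.7 m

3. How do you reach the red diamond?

turn right 42°, forward 6.8 m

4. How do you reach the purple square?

turn right 20°, forward 6.7 m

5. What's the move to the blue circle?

blocked — forward 3.7 m, then turn left 22°, forward 7.4 m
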